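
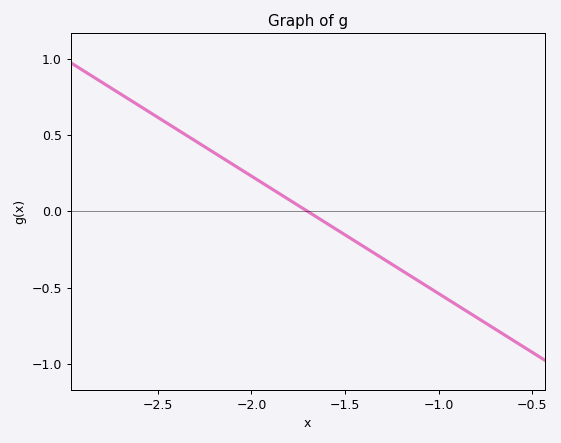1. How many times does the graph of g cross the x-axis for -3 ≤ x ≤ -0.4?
1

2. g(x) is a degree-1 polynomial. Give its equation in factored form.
y = -0.77(x + 1.7)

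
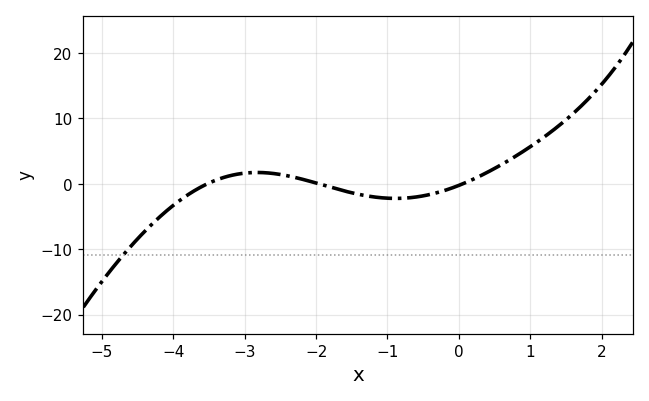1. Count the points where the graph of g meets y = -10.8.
1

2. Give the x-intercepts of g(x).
-3.6, -2, 0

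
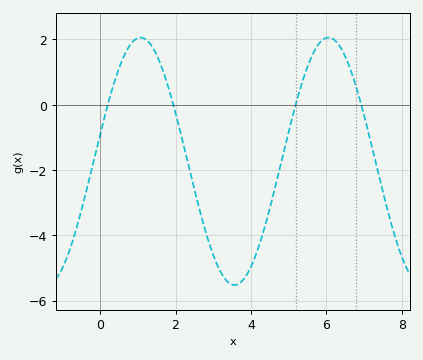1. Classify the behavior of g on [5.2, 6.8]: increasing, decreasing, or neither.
neither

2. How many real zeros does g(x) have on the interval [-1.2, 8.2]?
4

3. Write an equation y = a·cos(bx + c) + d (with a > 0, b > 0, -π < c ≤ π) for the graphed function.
y = 3.79cos(1.26x - 1.35) - 1.73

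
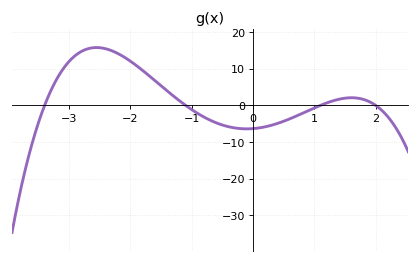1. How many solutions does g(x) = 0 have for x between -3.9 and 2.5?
4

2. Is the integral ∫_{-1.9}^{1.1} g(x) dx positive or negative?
negative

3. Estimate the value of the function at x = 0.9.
-1.46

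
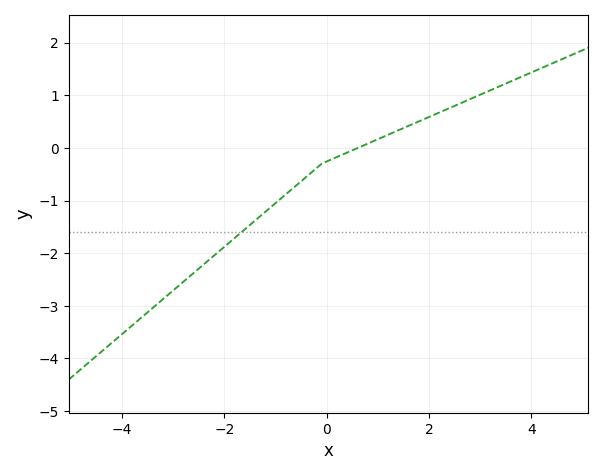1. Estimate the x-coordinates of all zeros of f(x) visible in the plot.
0.61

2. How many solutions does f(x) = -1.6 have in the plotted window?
1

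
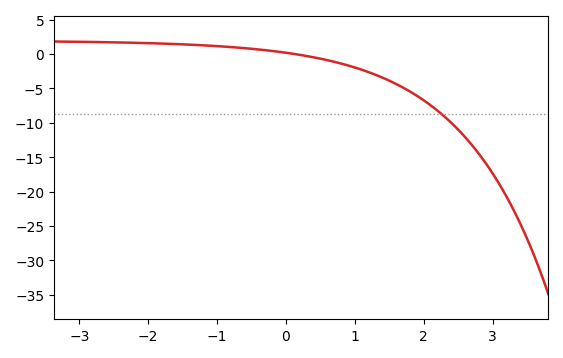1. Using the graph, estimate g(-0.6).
0.857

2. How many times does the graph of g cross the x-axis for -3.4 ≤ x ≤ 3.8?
1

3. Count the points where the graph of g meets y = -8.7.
1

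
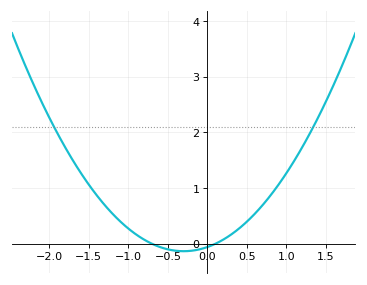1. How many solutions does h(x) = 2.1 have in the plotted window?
2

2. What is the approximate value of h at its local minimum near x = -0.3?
-0.133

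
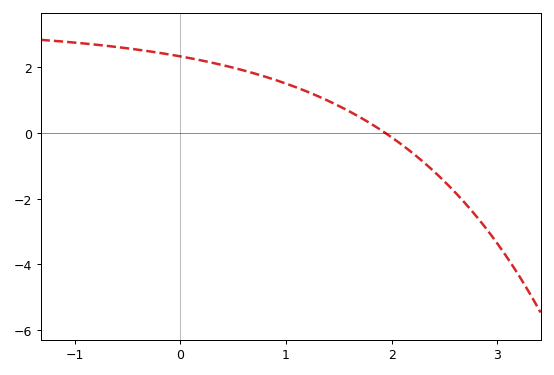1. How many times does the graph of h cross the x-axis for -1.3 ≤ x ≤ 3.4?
1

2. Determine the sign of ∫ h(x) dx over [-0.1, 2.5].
positive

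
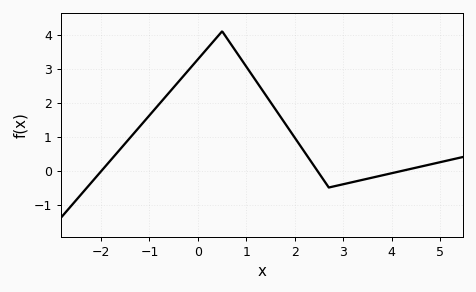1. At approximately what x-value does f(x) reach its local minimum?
2.8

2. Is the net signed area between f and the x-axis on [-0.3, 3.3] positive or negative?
positive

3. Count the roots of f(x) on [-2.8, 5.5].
3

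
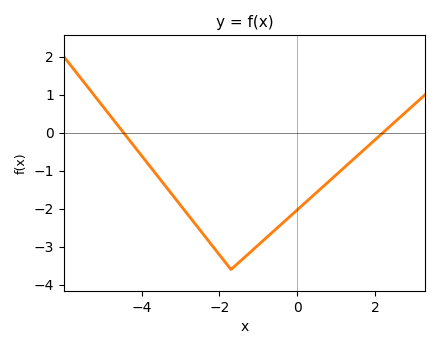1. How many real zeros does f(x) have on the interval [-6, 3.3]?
2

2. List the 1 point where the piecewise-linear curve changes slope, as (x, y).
(-1.7, -3.6)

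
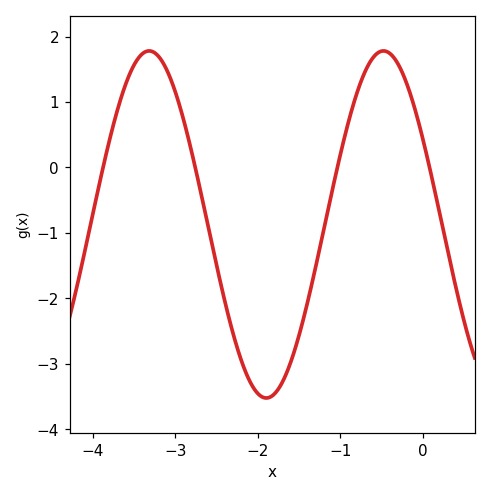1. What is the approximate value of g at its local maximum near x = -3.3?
1.78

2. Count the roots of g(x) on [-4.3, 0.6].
4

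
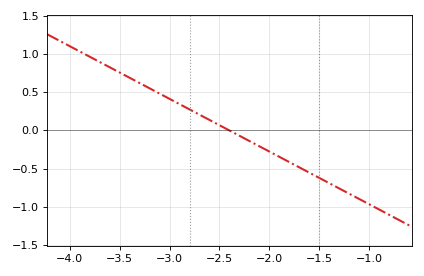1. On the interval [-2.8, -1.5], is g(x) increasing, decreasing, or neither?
decreasing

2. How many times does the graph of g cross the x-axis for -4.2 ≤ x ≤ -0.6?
1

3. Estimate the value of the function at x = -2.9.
0.345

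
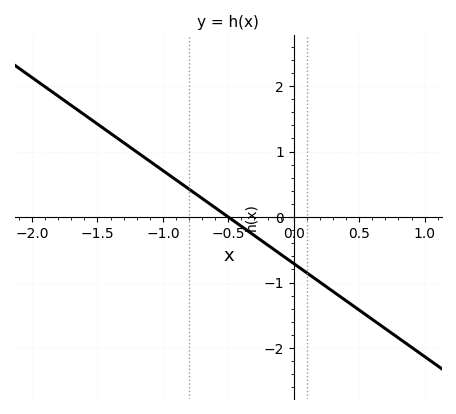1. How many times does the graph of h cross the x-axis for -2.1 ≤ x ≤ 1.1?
1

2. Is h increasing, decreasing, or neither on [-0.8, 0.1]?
decreasing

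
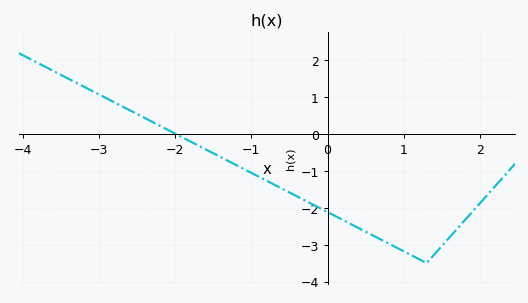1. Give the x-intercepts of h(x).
-2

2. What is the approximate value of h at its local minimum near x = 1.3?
-3.5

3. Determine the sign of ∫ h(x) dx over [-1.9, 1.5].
negative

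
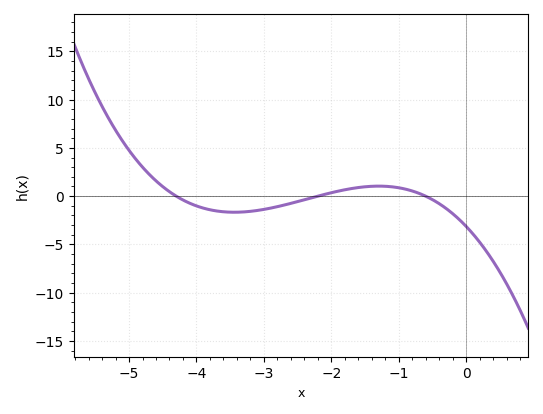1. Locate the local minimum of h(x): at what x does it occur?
-3.44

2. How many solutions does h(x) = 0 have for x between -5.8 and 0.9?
3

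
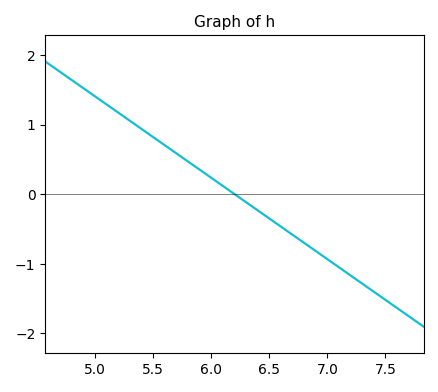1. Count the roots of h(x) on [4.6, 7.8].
1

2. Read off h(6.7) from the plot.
-0.6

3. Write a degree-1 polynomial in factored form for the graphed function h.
y = -1.17(x - 6.2)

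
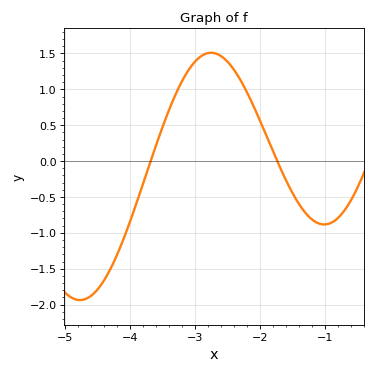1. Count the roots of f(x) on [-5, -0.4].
2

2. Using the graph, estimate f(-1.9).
0.35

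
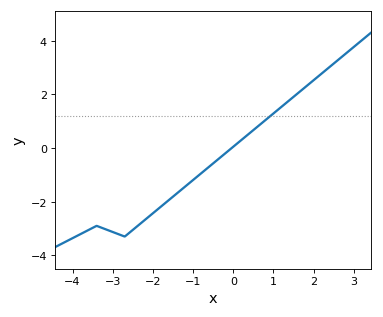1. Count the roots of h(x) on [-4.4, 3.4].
1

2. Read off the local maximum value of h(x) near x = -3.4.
-2.9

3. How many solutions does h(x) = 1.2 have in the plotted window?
1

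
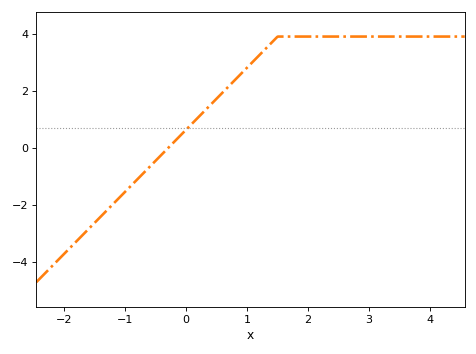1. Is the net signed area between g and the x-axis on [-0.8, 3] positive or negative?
positive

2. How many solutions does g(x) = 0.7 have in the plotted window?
1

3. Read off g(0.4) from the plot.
1.6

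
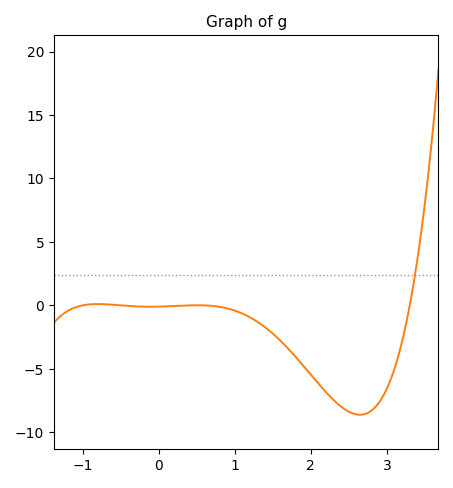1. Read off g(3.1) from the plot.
-5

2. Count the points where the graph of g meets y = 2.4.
1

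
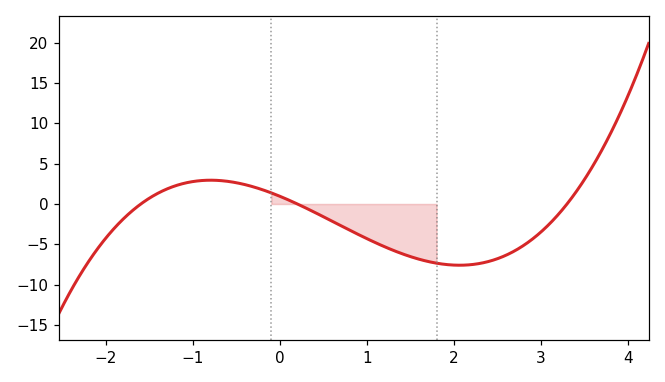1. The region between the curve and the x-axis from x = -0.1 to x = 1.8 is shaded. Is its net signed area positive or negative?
negative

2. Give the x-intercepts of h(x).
-1.6, 0.2, 3.3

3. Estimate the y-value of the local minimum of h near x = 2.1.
-7.6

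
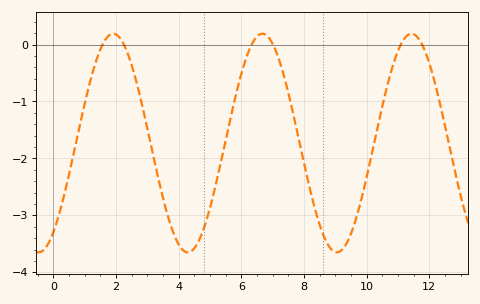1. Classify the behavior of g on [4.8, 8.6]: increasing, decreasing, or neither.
neither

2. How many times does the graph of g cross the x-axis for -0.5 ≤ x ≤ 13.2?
6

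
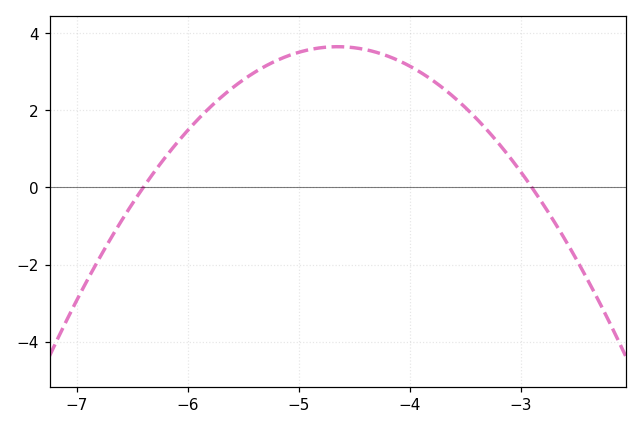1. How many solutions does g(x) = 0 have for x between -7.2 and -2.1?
2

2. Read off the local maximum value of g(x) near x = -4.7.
3.6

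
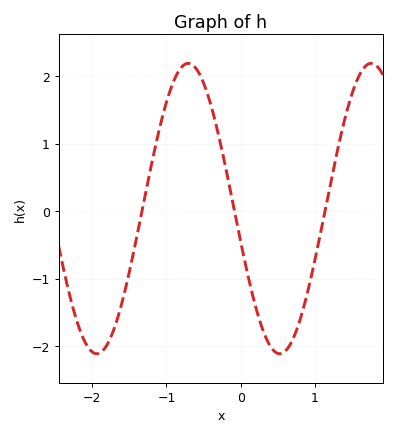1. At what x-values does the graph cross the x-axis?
-1.3, -0.1, 1.1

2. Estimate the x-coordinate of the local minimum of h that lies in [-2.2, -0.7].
-1.9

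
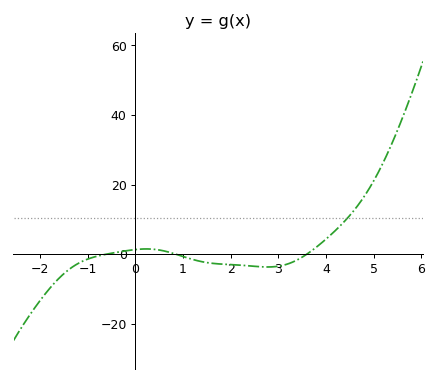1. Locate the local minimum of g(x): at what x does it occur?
2.78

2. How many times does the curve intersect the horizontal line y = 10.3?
1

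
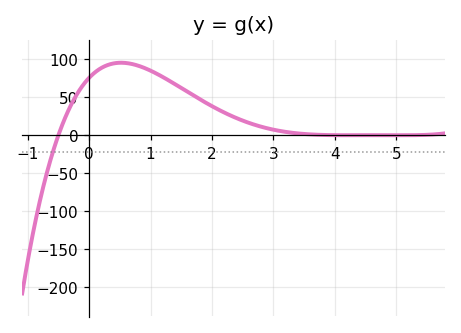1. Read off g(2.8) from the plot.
11.2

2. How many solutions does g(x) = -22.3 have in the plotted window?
1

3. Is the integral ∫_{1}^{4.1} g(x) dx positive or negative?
positive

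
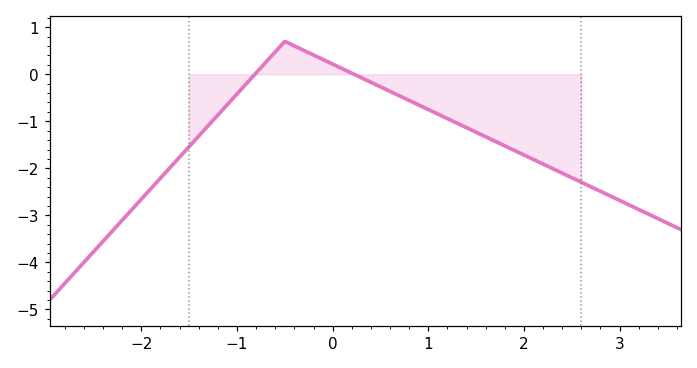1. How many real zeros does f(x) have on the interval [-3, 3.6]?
2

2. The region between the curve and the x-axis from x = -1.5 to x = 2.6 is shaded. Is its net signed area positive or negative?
negative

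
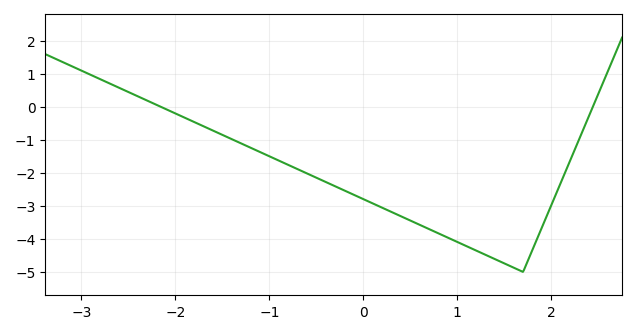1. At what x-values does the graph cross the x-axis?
-2.2, 2.4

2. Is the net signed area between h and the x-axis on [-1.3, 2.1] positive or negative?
negative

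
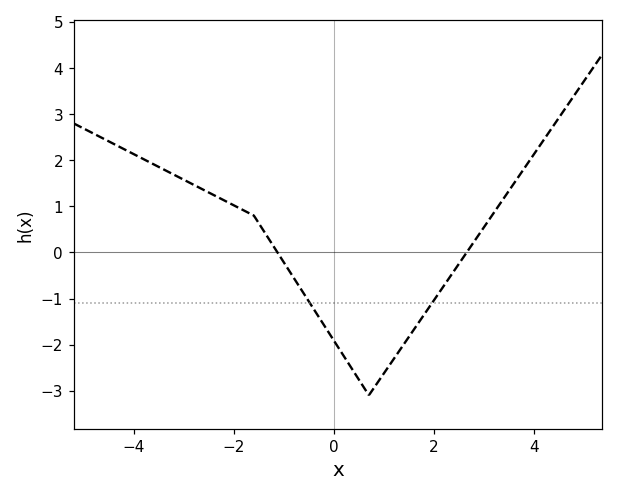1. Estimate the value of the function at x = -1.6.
0.8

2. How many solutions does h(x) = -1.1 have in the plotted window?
2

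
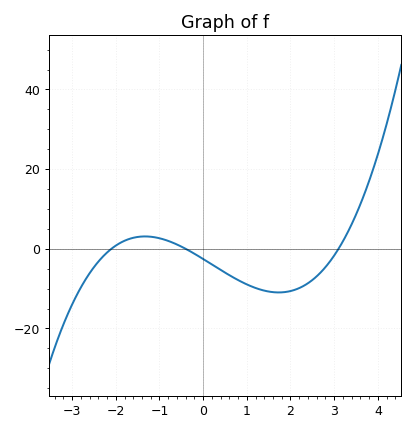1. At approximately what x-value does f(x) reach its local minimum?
1.8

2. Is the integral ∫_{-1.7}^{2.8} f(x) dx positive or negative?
negative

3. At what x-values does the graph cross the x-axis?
-2, -0.4, 3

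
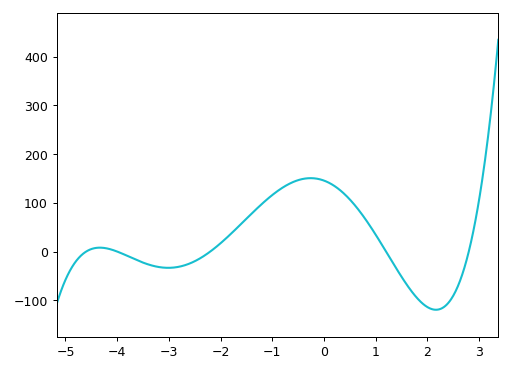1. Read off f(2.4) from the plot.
-110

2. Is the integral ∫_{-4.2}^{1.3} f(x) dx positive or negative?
positive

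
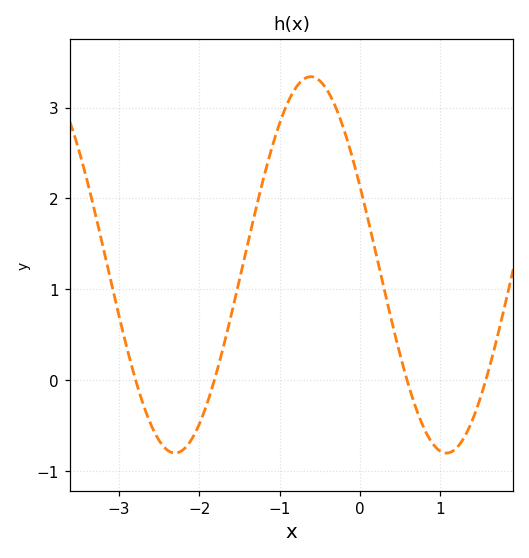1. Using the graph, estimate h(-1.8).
0.041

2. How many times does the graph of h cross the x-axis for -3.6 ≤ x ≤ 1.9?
4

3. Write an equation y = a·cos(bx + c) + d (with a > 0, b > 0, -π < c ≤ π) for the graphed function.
y = 2.07cos(1.86x + 1.14) + 1.27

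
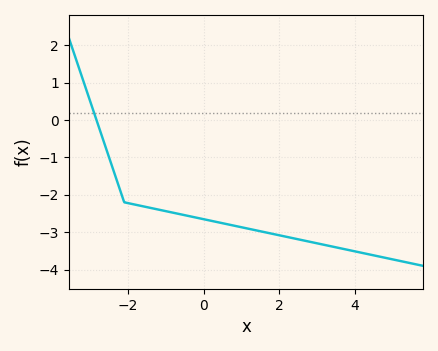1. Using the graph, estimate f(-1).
-2.4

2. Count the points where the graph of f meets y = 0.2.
1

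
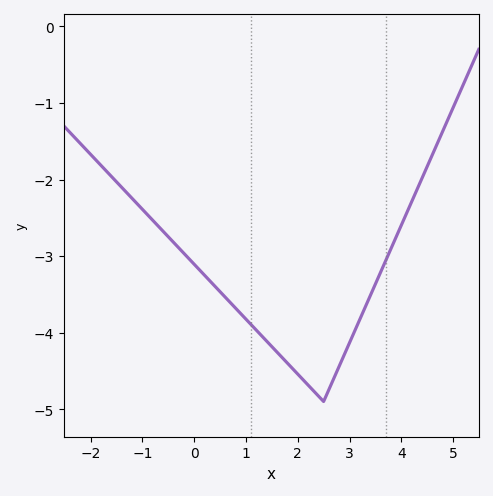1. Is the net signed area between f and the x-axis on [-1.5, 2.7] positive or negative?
negative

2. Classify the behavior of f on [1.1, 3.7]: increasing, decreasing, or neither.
neither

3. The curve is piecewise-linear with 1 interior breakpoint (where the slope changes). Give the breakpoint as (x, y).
(2.5, -4.9)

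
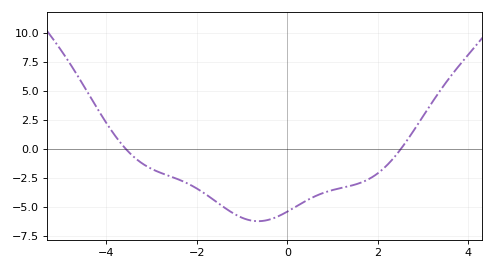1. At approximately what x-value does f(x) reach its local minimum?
-0.6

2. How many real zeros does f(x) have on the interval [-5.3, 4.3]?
2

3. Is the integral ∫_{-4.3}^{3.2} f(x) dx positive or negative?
negative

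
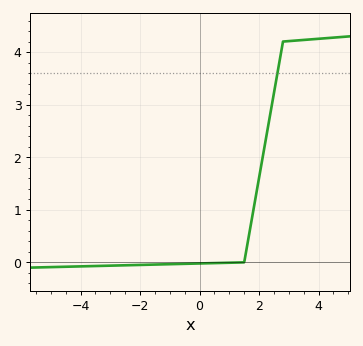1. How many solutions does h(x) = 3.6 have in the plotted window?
1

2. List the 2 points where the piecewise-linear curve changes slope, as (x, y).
(1.5, 0); (2.8, 4.2)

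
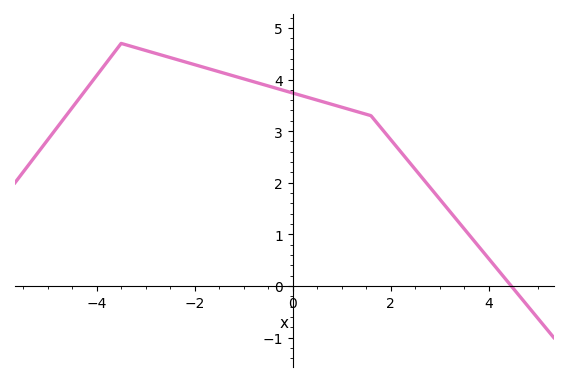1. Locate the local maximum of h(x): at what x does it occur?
-3.6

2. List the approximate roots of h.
4.4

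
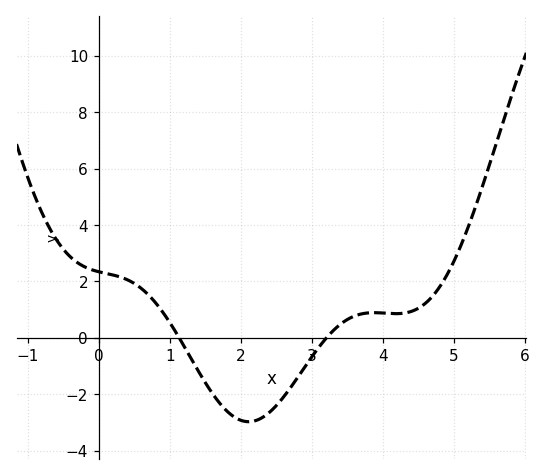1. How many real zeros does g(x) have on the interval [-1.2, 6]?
2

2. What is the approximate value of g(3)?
-0.6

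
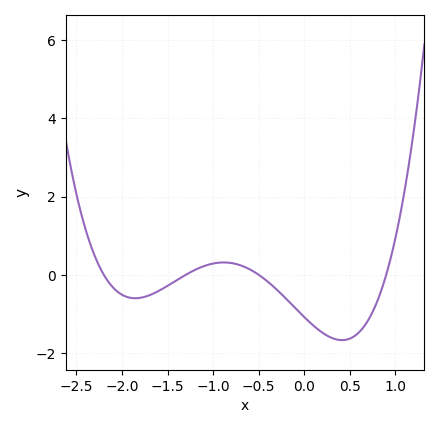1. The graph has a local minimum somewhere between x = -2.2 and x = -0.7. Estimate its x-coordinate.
-1.85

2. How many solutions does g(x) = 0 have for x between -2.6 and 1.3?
4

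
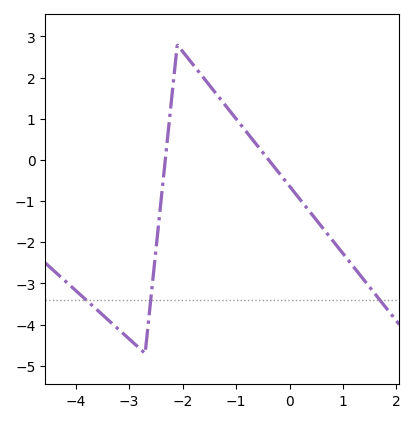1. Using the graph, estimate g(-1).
1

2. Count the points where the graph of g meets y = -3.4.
3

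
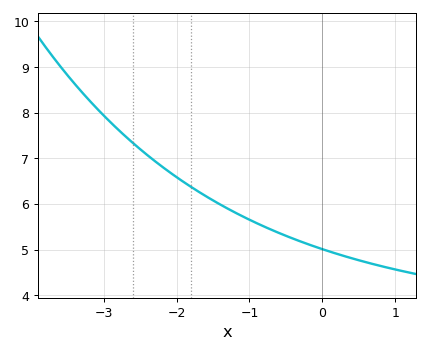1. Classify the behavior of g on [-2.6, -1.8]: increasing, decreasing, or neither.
decreasing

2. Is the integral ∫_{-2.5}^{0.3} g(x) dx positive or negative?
positive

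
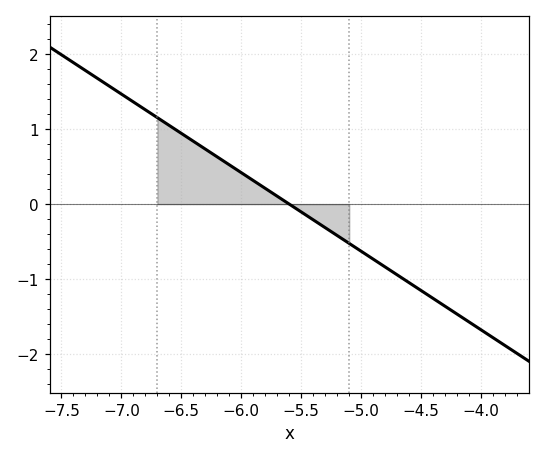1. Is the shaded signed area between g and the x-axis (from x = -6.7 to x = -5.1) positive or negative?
positive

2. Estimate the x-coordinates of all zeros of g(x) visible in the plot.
-5.6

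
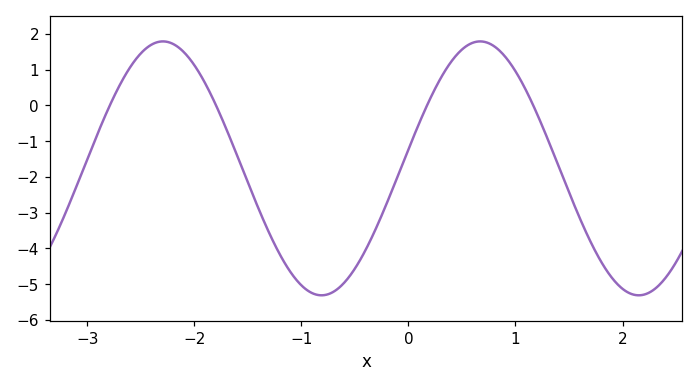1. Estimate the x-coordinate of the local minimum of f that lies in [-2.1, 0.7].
-0.813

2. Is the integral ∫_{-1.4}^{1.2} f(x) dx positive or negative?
negative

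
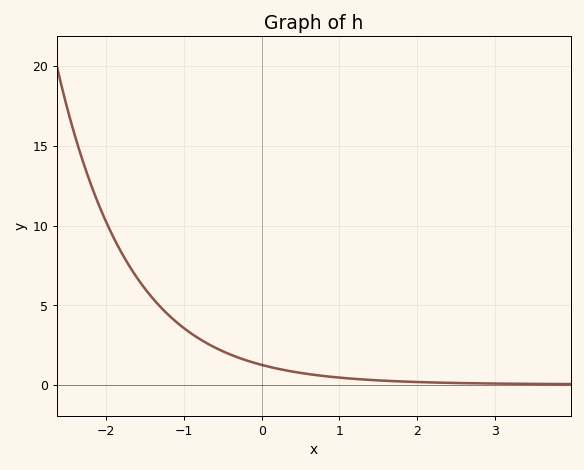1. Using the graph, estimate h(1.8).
0.221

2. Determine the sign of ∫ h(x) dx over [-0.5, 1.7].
positive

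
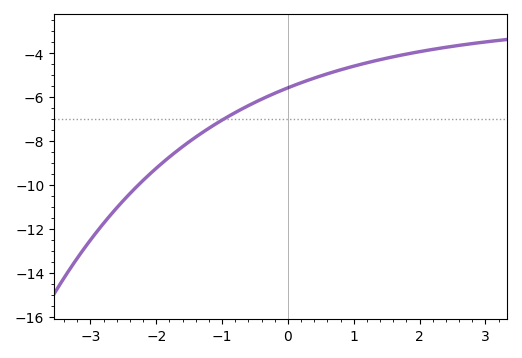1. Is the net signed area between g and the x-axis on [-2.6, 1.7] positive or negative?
negative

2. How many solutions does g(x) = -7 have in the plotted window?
1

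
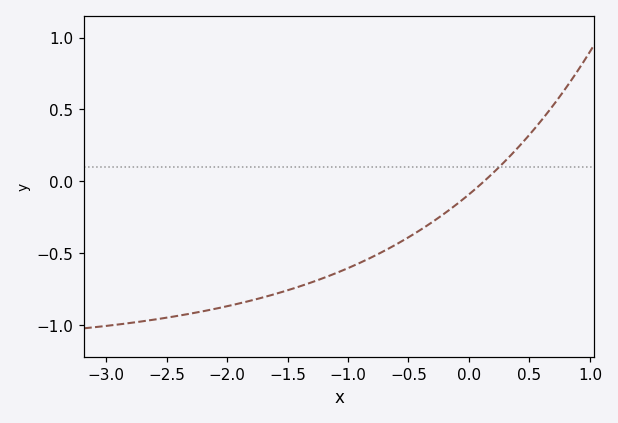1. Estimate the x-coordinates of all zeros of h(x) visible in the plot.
0.123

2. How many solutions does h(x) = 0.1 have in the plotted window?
1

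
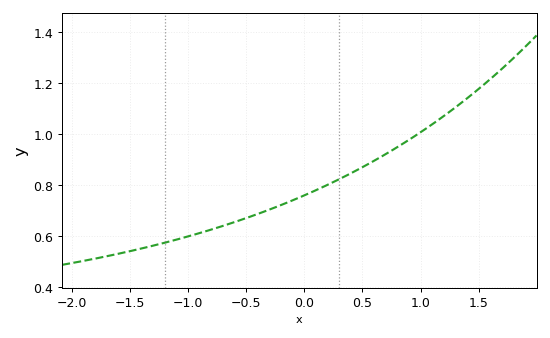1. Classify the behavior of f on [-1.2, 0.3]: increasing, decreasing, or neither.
increasing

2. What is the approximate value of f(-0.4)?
0.687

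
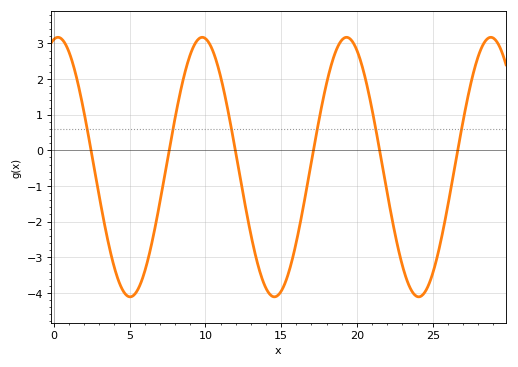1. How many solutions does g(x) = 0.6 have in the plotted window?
6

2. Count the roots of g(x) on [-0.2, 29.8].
6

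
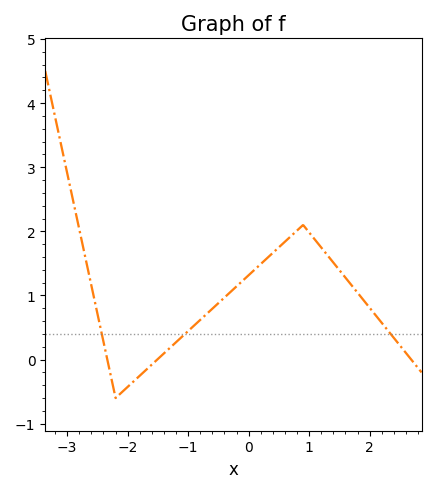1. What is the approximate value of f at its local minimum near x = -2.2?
-0.599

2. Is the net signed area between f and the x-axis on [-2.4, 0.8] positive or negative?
positive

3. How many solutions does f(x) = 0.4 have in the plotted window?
3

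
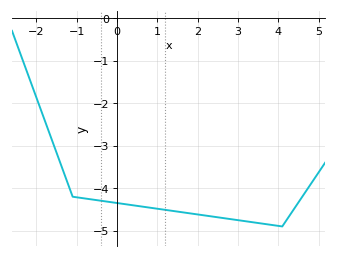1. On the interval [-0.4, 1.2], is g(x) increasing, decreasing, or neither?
decreasing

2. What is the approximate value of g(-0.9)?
-4.2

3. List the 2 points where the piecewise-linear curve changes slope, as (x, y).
(-1.1, -4.2); (4.1, -4.9)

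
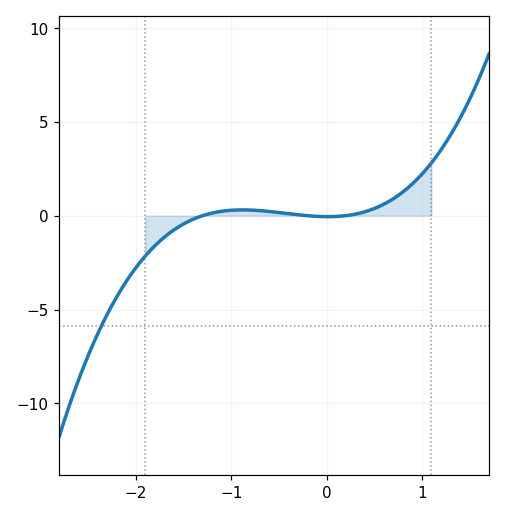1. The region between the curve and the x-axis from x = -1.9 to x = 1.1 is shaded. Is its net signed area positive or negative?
positive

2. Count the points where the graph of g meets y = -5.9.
1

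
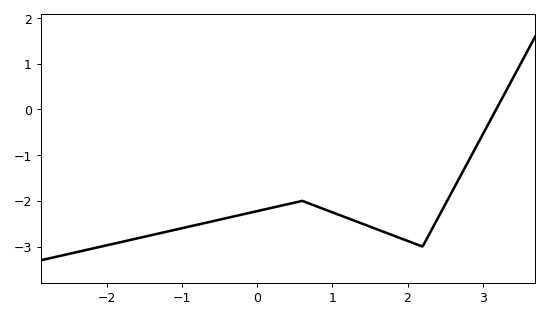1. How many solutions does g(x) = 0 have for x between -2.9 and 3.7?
1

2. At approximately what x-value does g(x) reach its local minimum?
2.2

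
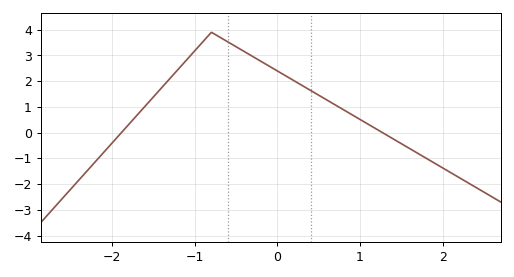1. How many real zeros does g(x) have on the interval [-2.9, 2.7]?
2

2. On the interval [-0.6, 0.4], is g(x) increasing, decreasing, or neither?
decreasing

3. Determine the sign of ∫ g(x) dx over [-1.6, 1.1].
positive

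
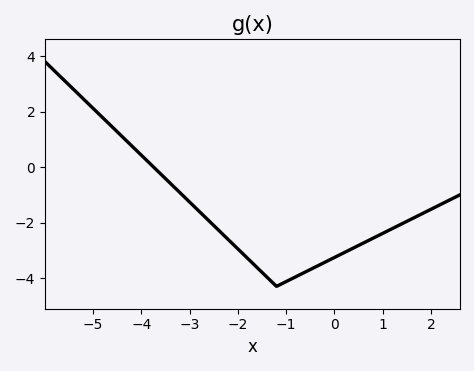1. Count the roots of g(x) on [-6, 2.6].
1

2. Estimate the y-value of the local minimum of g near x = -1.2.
-4.2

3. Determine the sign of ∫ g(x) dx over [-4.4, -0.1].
negative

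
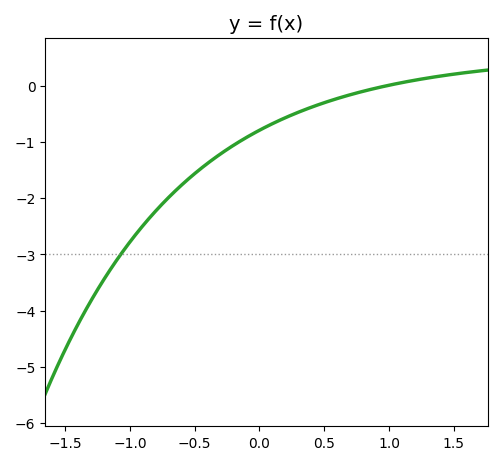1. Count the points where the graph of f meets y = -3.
1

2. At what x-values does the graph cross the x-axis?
0.979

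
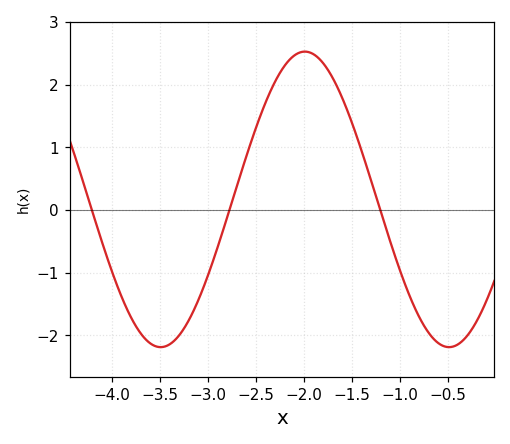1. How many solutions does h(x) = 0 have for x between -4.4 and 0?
3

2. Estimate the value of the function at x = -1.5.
1.39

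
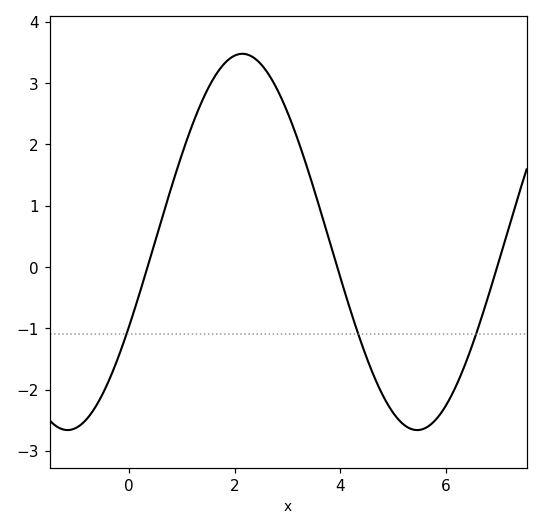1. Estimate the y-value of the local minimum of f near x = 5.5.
-2.66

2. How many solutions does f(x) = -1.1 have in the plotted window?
3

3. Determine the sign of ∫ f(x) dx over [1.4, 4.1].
positive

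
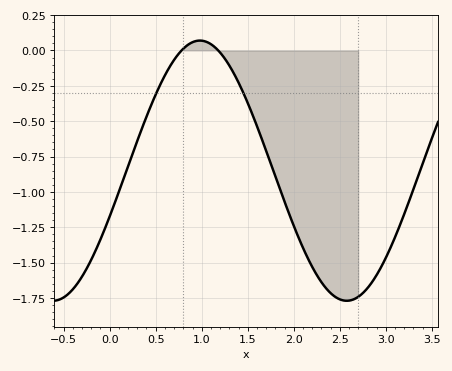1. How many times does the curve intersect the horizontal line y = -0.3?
2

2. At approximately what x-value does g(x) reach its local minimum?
2.6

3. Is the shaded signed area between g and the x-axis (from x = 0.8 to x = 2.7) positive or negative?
negative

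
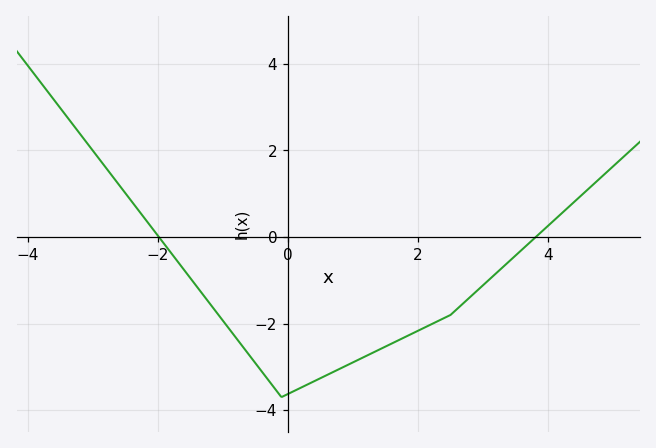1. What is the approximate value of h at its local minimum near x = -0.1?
-3.7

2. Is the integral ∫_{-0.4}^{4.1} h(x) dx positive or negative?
negative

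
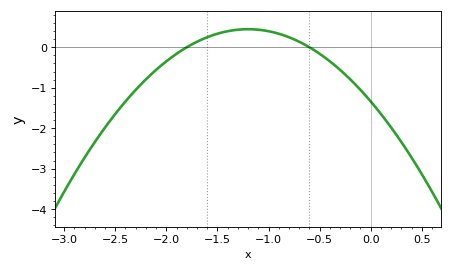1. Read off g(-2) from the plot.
-0.347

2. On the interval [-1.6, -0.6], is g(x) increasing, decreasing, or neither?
neither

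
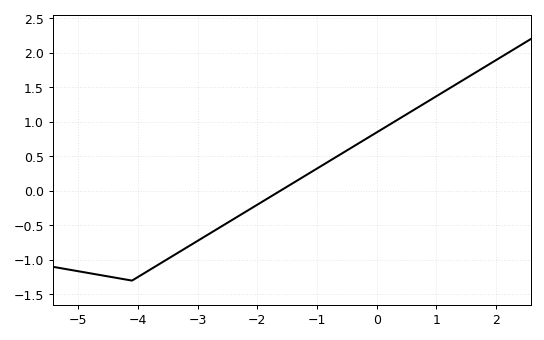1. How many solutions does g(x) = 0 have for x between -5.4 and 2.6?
1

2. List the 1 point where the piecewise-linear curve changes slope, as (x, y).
(-4.1, -1.3)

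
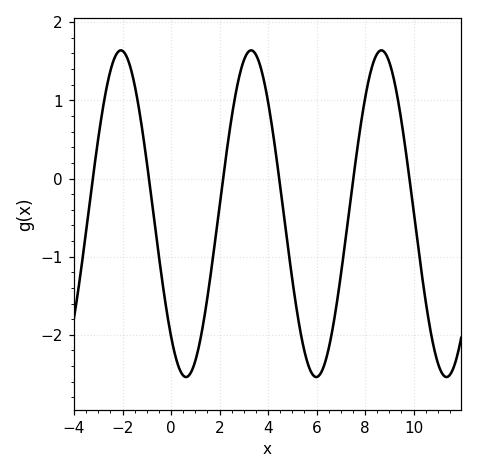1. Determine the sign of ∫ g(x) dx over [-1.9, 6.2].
negative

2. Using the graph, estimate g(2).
-0.351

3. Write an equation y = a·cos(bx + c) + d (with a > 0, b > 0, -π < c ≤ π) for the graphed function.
y = 2.09cos(1.17x + 2.42) - 0.45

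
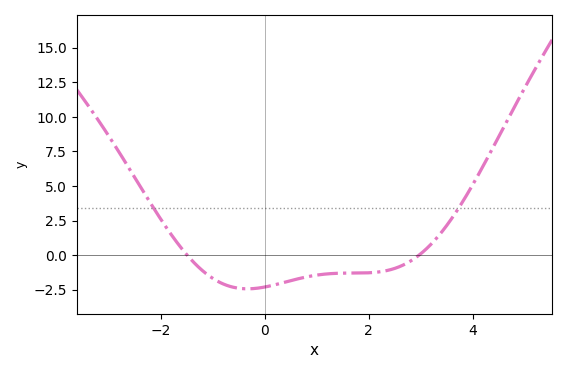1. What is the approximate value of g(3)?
0.102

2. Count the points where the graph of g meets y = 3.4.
2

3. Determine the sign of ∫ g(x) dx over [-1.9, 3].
negative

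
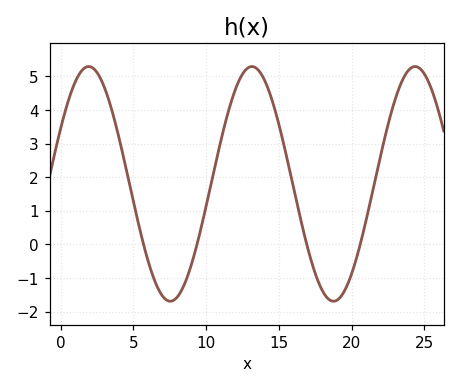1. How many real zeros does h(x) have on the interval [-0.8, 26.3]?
4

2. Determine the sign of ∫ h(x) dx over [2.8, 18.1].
positive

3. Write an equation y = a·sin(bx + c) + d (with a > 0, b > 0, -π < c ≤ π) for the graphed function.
y = 3.49sin(0.56x + 0.492) + 1.8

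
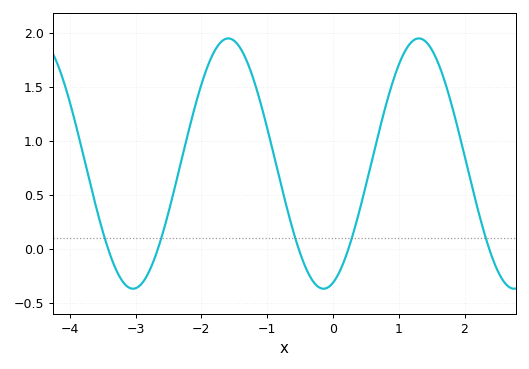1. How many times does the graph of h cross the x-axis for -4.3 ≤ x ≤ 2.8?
5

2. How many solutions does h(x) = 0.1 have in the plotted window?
5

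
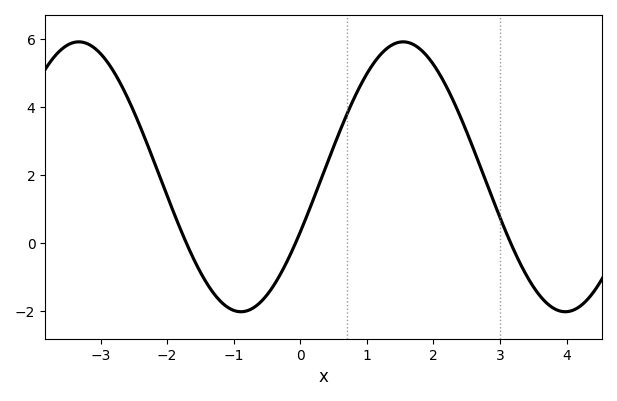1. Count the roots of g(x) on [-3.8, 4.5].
3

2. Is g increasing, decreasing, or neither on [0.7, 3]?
neither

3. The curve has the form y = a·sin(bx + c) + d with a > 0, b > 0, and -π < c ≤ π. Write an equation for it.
y = 3.97sin(1.3x - 0.42) + 1.96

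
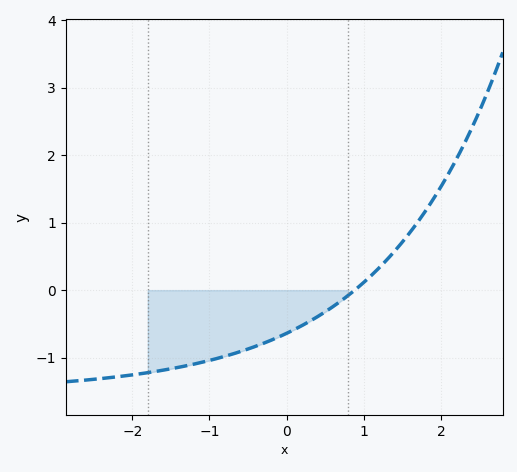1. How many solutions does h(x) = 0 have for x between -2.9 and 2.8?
1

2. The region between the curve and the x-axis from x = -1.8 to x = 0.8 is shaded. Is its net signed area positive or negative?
negative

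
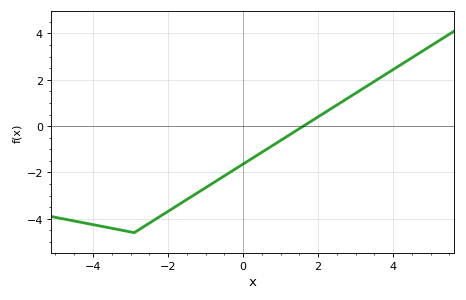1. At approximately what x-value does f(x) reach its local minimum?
-3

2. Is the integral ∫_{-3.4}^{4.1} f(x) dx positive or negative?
negative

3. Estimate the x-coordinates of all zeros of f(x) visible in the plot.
1.6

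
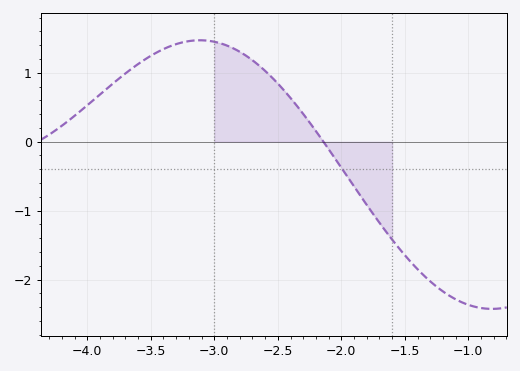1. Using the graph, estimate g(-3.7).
1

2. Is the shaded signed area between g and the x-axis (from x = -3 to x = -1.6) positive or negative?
positive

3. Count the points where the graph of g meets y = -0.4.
1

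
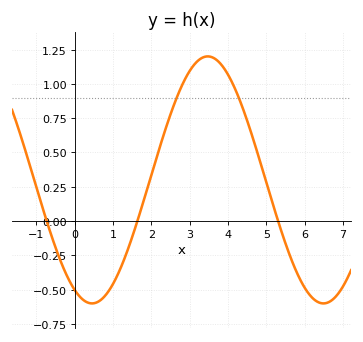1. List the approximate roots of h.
-0.8, 1.6, 5.4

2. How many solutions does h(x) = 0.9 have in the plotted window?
2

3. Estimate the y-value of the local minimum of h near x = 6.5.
-0.6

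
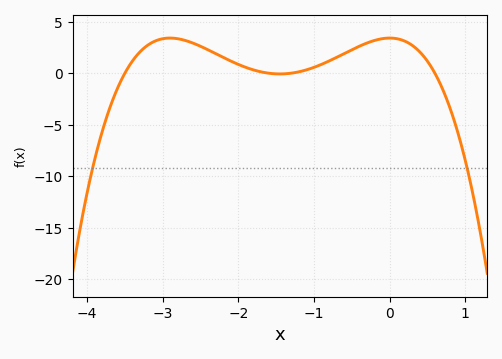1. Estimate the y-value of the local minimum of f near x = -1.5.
-0.074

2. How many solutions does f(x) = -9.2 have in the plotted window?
2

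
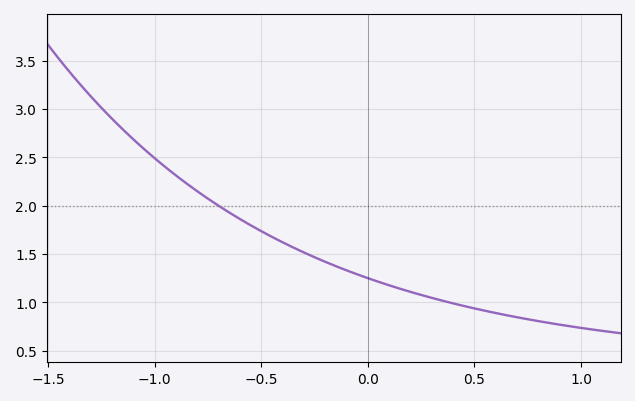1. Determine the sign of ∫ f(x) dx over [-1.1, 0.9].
positive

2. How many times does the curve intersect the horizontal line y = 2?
1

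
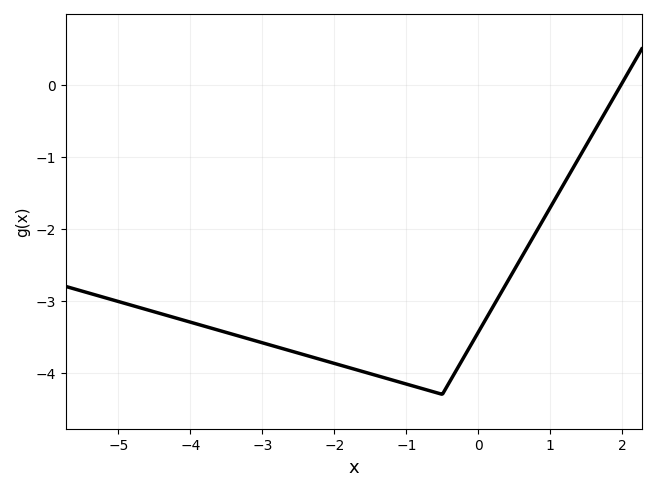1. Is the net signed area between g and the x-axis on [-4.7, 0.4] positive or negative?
negative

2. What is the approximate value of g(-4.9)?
-3.04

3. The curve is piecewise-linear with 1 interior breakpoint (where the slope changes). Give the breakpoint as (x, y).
(-0.5, -4.3)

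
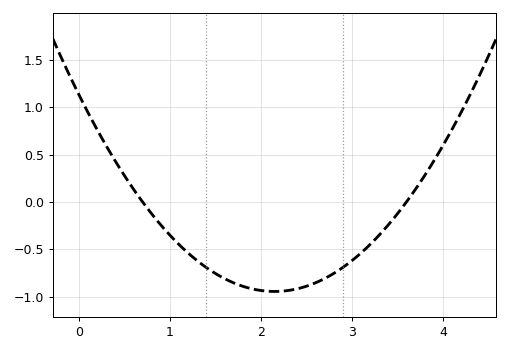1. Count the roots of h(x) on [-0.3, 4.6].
2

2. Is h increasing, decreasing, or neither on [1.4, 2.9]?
neither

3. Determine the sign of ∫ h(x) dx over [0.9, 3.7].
negative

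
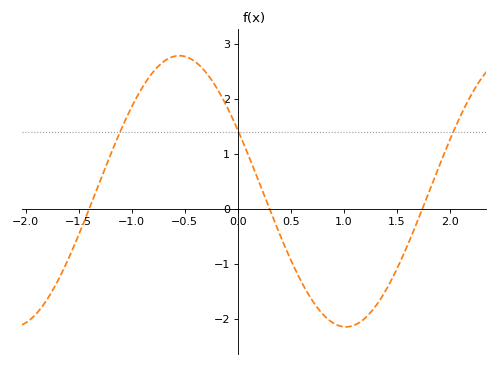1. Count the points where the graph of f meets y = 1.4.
3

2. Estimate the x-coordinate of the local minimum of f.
1.02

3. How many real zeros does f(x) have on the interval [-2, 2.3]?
3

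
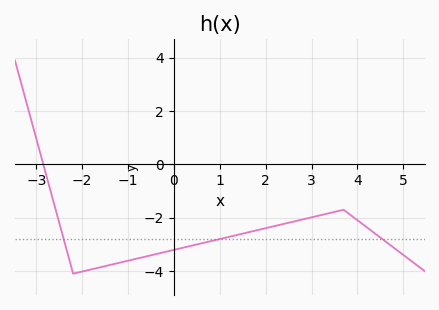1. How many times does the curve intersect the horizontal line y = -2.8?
3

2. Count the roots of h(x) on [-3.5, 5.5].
1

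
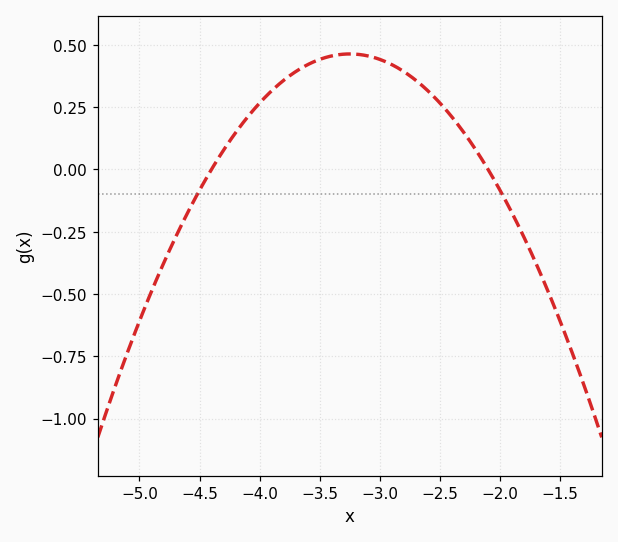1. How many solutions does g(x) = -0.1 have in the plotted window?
2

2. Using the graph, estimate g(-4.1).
0.2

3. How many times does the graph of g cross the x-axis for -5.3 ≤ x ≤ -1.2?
2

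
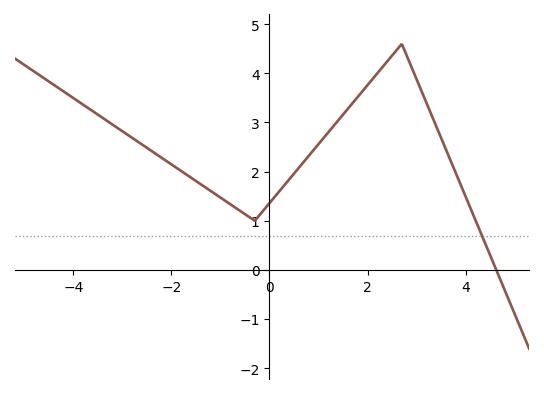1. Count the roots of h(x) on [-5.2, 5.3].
1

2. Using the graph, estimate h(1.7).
3.4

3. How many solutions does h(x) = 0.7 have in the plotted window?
1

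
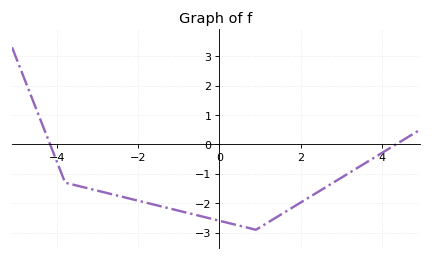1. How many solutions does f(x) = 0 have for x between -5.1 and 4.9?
2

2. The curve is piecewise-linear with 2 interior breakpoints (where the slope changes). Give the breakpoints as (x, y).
(-3.8, -1.3); (0.9, -2.9)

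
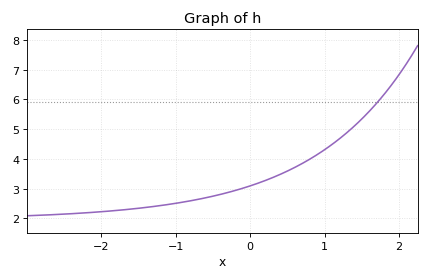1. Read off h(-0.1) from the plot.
3.01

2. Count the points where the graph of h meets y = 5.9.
1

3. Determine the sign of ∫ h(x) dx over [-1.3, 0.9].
positive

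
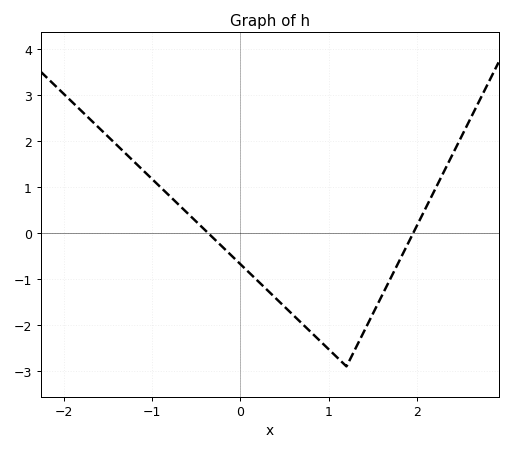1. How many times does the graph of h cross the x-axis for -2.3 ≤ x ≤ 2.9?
2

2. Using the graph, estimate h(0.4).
-1.4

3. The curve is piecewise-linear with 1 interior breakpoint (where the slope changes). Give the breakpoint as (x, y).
(1.2, -2.9)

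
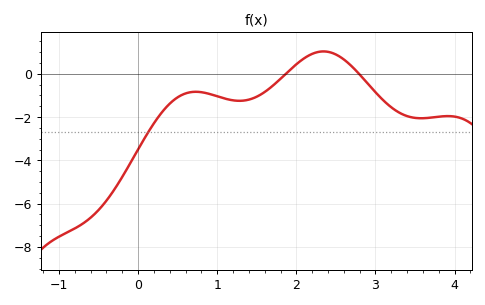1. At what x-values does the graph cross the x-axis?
1.87, 2.79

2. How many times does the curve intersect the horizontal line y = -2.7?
1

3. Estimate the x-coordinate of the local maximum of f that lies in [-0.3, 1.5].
0.729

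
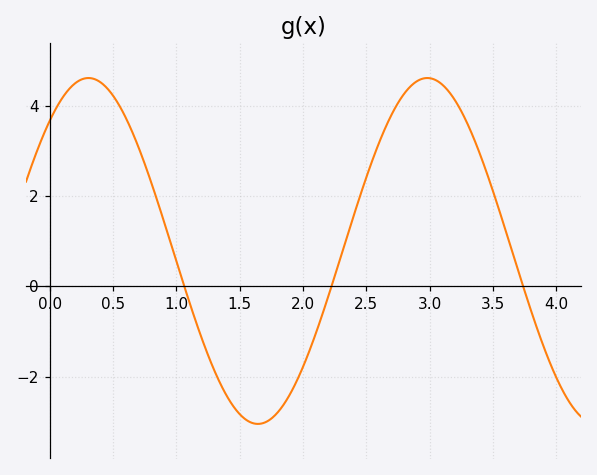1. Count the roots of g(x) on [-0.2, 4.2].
3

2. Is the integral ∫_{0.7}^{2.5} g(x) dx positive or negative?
negative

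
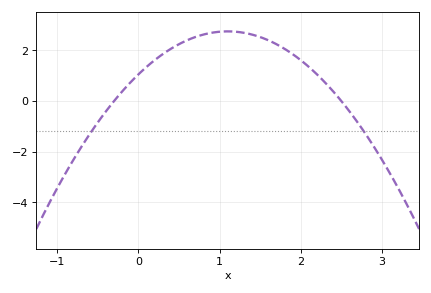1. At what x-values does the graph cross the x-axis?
-0.3, 2.5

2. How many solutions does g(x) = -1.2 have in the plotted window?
2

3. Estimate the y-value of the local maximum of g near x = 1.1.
2.8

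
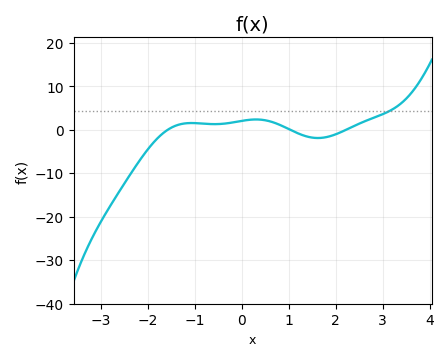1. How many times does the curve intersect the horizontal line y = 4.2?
1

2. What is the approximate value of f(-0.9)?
1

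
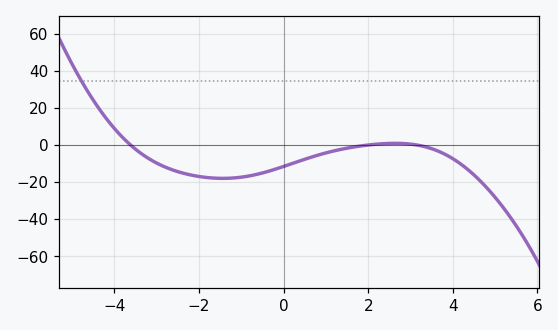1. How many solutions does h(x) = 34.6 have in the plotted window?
1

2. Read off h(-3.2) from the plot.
-8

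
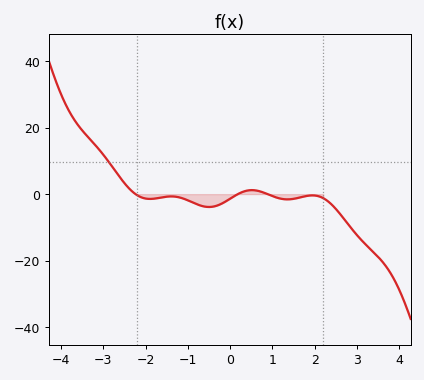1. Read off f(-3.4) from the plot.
18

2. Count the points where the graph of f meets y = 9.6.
1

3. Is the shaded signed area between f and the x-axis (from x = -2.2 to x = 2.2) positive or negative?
negative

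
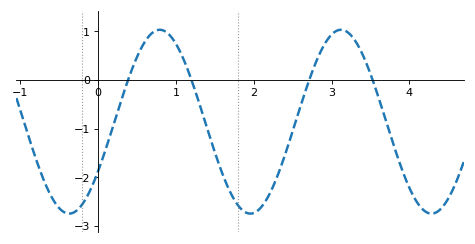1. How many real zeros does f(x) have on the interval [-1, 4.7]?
4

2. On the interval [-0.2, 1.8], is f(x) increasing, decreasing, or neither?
neither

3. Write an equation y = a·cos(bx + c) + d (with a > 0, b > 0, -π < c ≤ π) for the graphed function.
y = 1.89cos(2.7x - 2.1) - 0.86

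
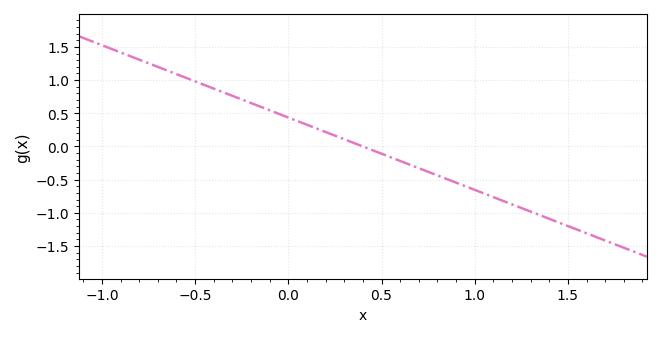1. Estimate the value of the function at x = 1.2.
-0.85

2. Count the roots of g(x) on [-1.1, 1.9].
1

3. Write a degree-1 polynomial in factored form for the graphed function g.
y = -1.09(x - 0.4)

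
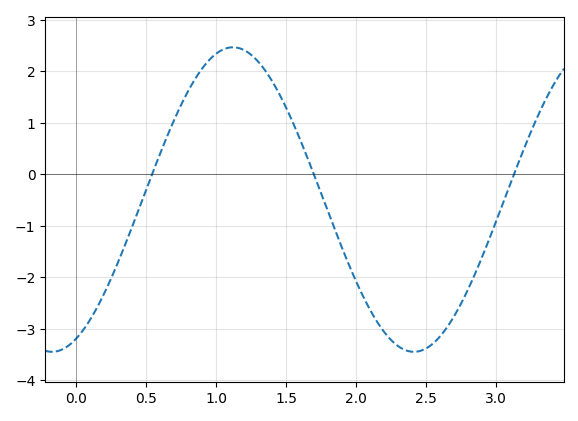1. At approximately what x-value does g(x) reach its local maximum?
1.1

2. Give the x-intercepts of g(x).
0.55, 1.7, 3.15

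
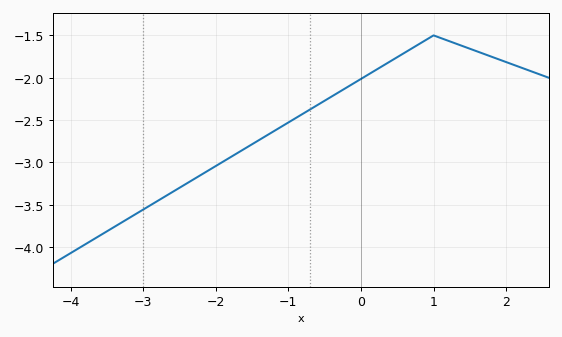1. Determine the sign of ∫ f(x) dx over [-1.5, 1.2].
negative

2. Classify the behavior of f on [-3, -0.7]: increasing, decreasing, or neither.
increasing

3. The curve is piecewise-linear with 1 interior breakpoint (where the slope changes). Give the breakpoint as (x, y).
(1, -1.5)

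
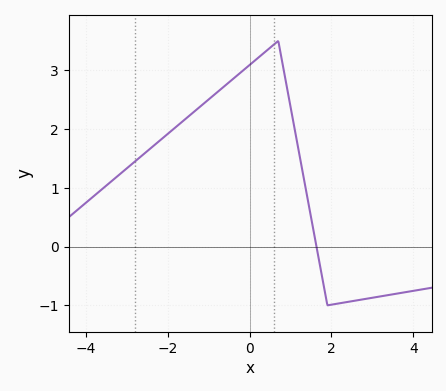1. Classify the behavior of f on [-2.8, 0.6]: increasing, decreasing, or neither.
increasing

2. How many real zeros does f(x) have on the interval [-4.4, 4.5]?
1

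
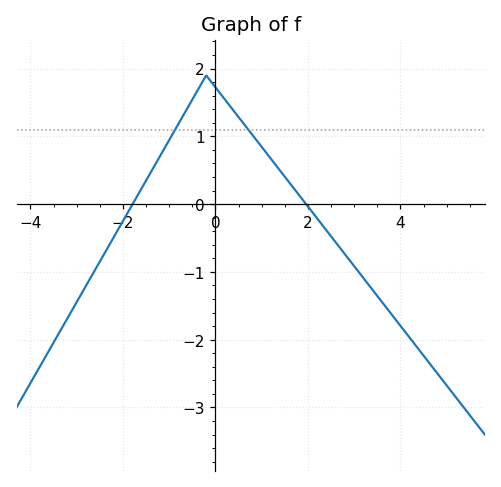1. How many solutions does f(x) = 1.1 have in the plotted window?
2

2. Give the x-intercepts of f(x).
-1.79, 1.96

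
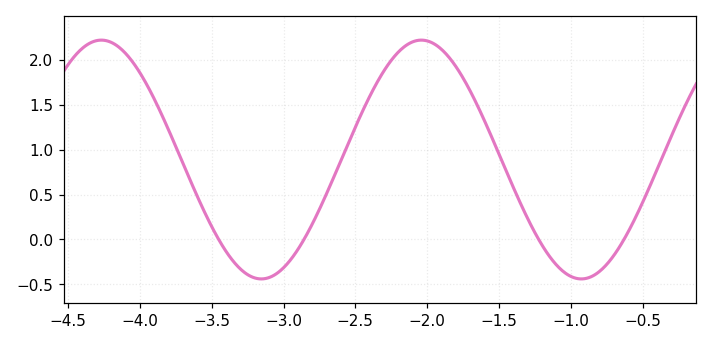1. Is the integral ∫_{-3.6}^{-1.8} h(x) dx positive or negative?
positive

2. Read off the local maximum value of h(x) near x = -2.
2.22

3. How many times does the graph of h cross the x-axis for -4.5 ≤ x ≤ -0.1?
4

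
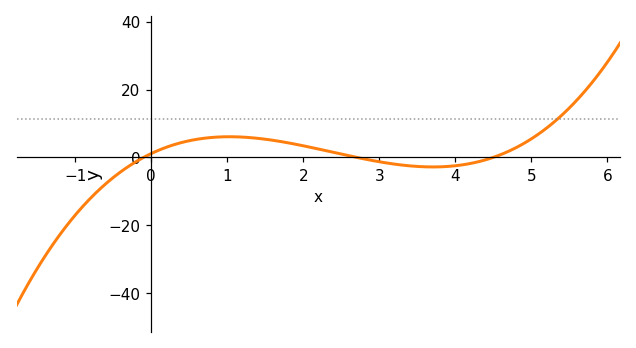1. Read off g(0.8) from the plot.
6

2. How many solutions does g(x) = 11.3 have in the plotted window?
1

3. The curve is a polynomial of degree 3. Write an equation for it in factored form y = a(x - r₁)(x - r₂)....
y = 0.93(x + 0.1)(x - 2.7)(x - 4.5)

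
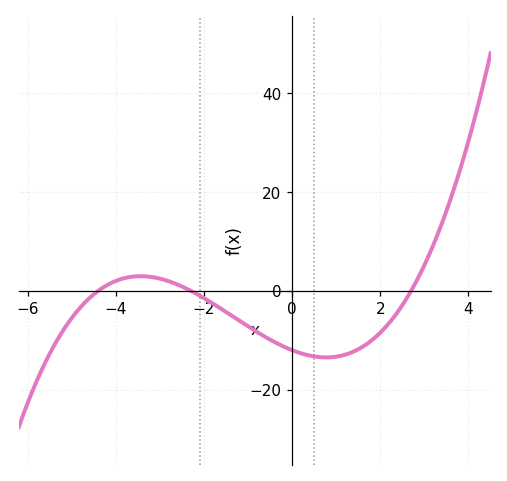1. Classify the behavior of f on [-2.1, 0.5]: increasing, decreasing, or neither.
decreasing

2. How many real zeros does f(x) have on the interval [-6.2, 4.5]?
3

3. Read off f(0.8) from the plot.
-13.5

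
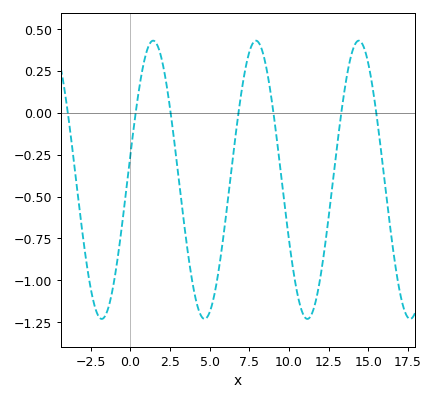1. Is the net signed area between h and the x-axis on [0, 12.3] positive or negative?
negative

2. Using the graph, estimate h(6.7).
-0.08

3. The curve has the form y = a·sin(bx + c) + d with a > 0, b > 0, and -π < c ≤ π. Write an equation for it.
y = 0.83sin(0.97x + 0.17) - 0.4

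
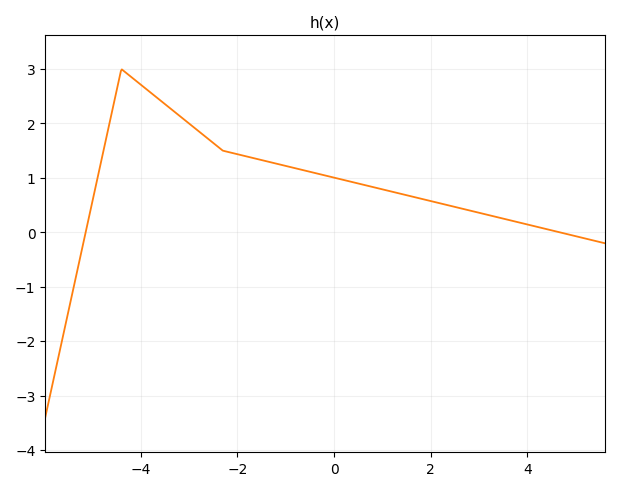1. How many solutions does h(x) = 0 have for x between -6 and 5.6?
2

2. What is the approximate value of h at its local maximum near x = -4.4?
3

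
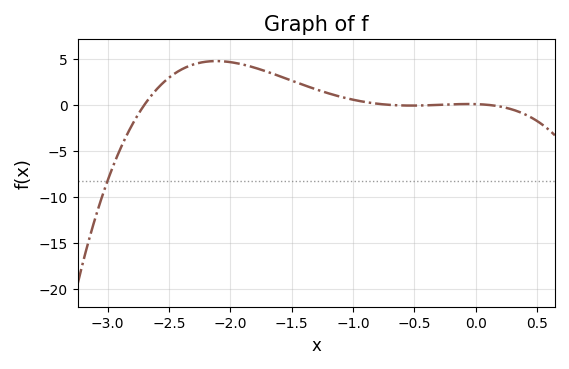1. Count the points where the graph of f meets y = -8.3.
1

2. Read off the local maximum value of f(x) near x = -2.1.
4.76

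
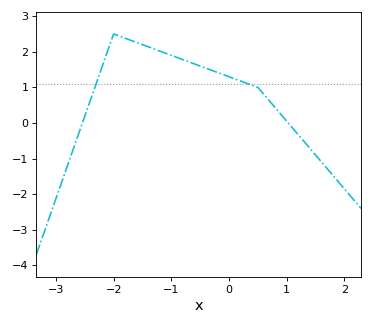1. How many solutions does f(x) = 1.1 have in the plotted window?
2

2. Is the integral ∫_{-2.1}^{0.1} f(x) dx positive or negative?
positive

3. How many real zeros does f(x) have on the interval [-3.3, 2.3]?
2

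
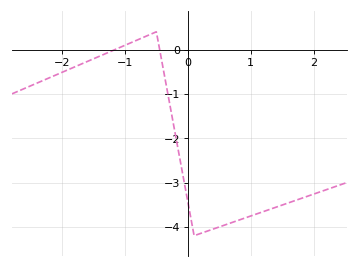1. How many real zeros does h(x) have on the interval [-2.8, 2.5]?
2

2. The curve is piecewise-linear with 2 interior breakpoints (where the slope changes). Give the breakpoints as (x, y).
(-0.5, 0.4); (0.1, -4.2)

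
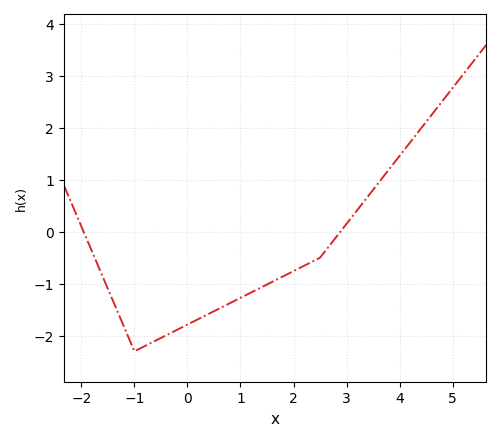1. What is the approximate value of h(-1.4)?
-1.3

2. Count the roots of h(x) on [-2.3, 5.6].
2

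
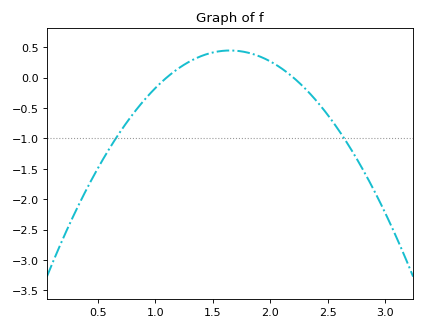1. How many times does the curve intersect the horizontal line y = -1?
2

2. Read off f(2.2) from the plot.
0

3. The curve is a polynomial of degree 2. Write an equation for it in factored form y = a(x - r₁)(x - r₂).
y = -1.47(x - 1.1)(x - 2.2)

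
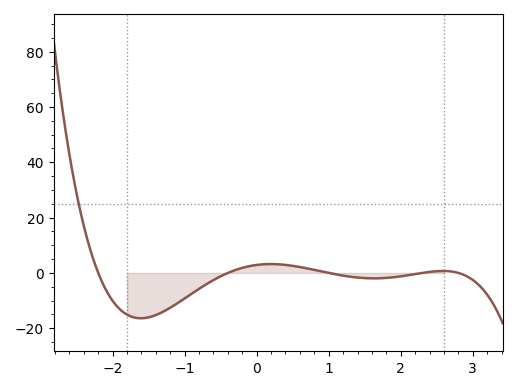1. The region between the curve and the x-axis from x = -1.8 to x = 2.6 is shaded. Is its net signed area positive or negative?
negative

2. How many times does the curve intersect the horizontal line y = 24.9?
1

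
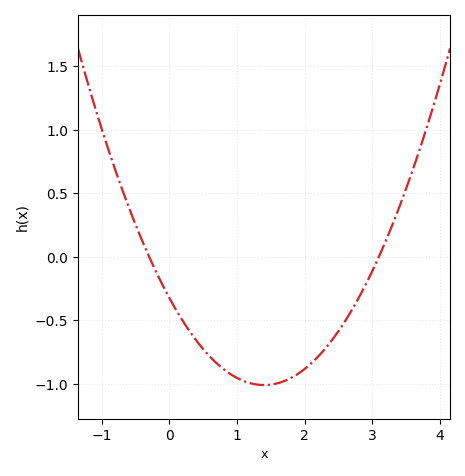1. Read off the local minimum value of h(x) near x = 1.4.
-1.01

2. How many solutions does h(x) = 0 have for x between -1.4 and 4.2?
2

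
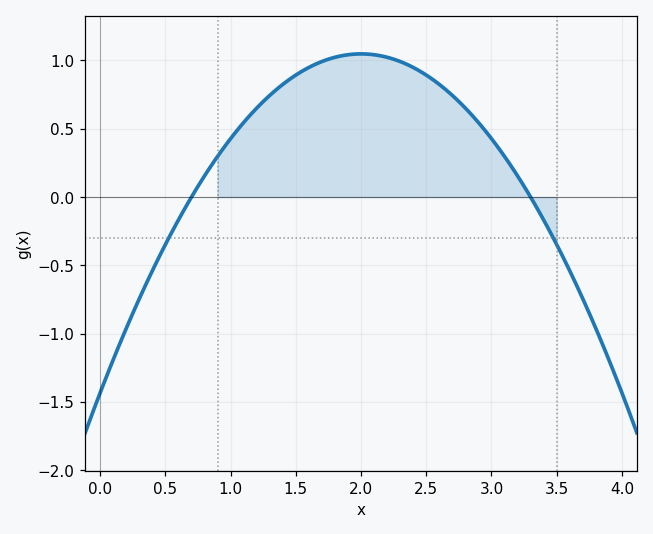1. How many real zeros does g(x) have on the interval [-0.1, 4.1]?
2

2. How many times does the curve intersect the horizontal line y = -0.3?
2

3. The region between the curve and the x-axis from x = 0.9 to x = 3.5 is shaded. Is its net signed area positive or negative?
positive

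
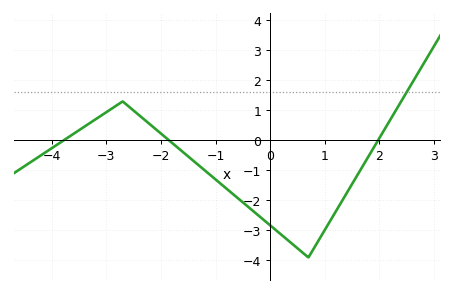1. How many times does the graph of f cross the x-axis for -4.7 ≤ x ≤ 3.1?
3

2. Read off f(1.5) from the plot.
-1.45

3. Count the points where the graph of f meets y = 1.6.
1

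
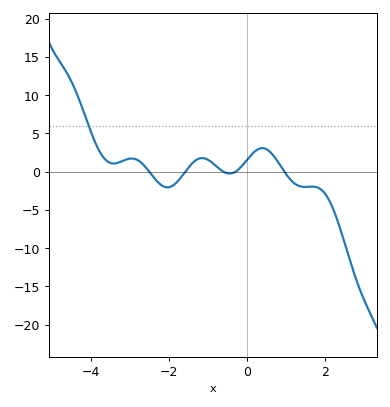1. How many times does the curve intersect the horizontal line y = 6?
1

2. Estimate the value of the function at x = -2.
-2.02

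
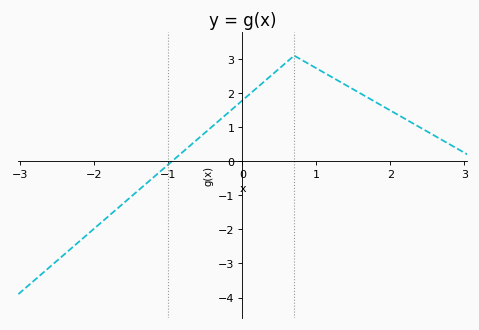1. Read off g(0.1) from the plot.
2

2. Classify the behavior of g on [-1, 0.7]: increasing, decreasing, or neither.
increasing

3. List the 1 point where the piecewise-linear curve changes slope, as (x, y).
(0.7, 3.1)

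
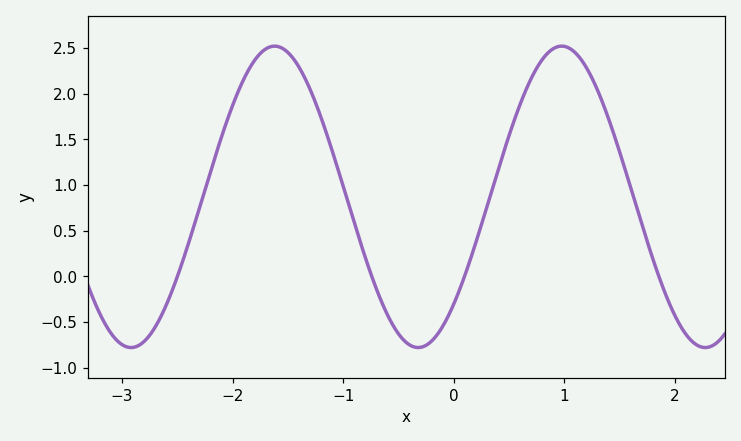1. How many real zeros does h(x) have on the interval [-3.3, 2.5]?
4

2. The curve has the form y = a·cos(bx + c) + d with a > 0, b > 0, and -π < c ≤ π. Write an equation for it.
y = 1.65cos(2.4x - 2.4) + 0.87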